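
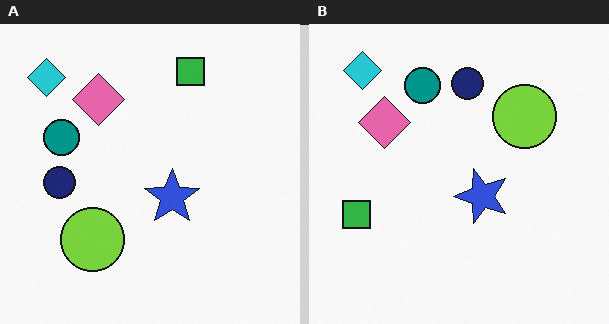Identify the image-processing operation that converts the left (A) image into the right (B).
It was transposed (reflected across the top-left ↔ bottom-right diagonal).

Shapes have swapped their row and column positions — what was in the top-right is now in the bottom-left — a diagonal reflection.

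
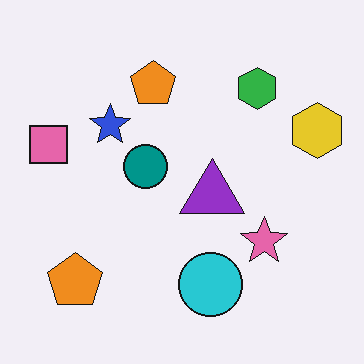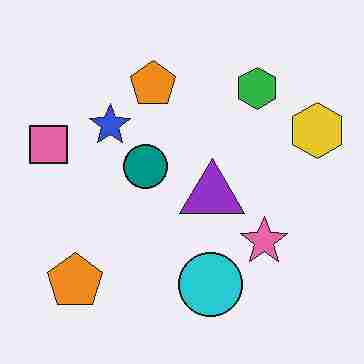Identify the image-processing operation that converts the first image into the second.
The image was degraded with heavy JPEG compression.

Blocky 8×8 compression artifacts appear around shape edges and the flat background shows ringing — characteristic JPEG degradation.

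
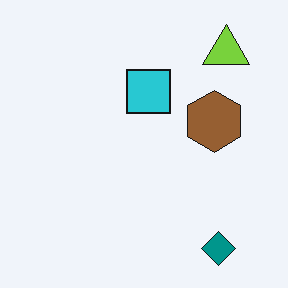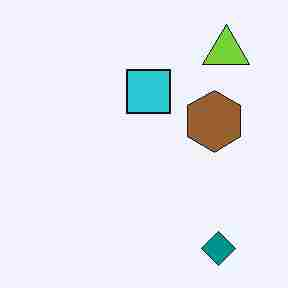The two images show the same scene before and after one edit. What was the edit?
Degraded with heavy JPEG compression.

Blocky 8×8 compression artifacts appear around shape edges and the flat background shows ringing — characteristic JPEG degradation.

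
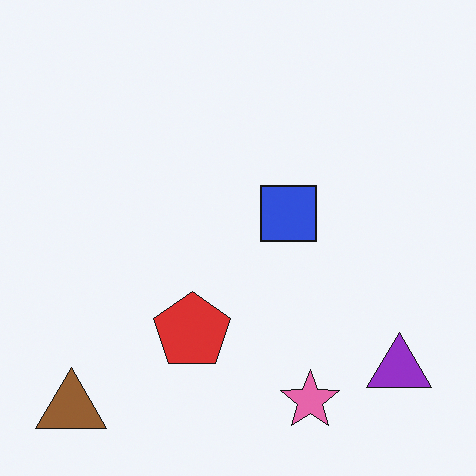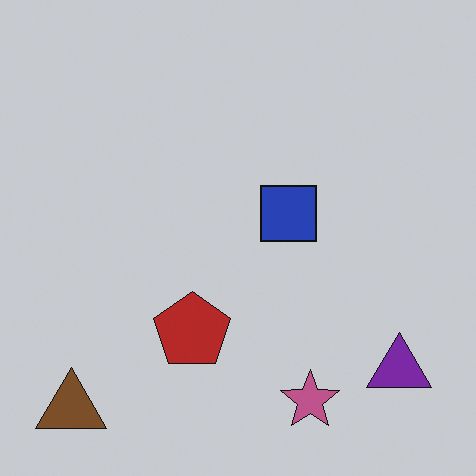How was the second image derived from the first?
The second image is the first slightly darkened.

Every pixel — background and shapes alike — is uniformly darkened.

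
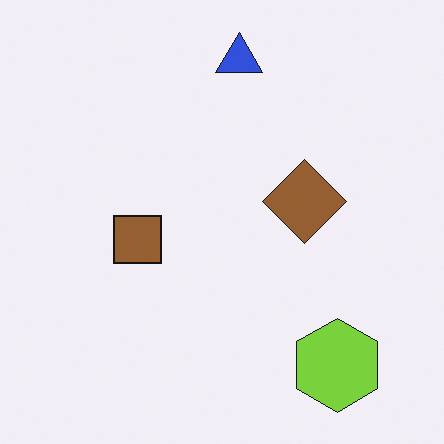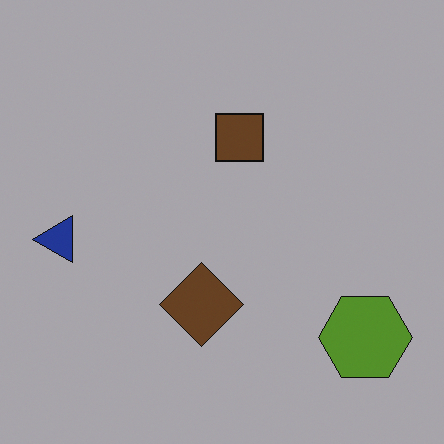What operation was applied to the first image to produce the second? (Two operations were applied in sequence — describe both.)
The transformation is: substantially darkened, then transposed (reflected across the top-left ↔ bottom-right diagonal).

Every pixel — background and shapes alike — is uniformly darkened. Shapes have swapped their row and column positions — what was in the top-right is now in the bottom-left — a diagonal reflection.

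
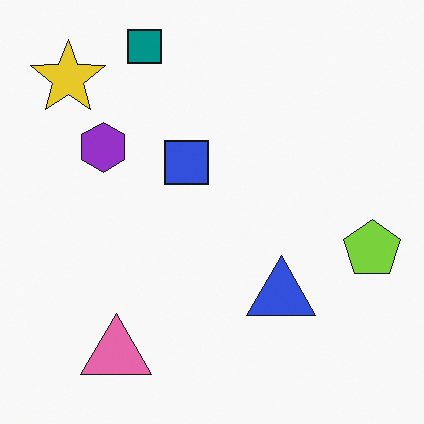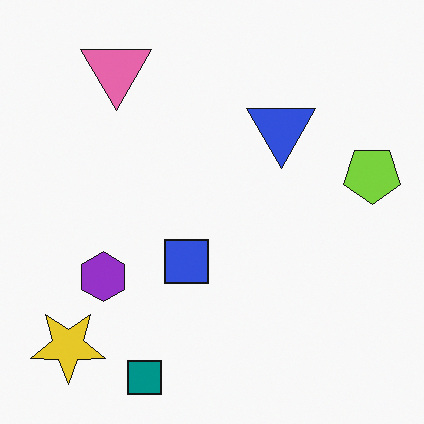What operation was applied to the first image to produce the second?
This is the original image flipped vertically (top ↔ bottom).

The teal square is in the top of the first image and the bottom of the second — shapes on opposite sides of the horizontal midline have swapped in a mirror flip.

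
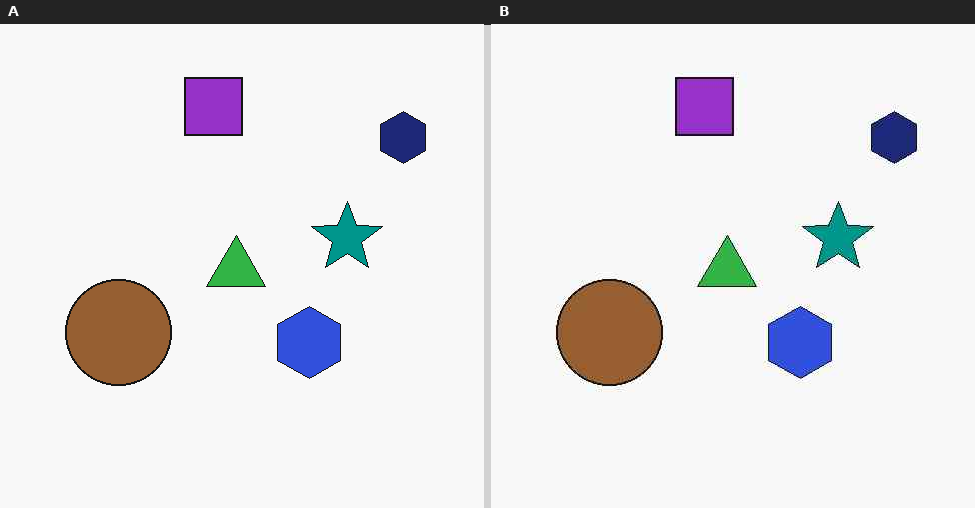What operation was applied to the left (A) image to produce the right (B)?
The transformation is: JPEG-compressed with visible artifacts.

Blocky 8×8 compression artifacts appear around shape edges and the flat background shows ringing — characteristic JPEG degradation.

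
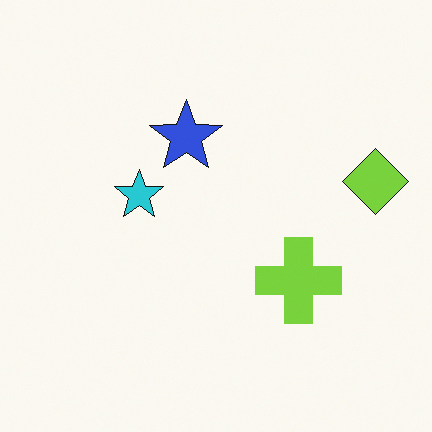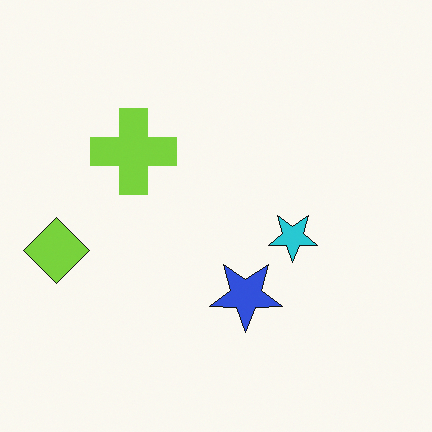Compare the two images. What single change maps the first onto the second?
Rotated 180°.

The lime diamond sits in the right of the first image and the left of the second — consistent with a whole-image 180° rotation.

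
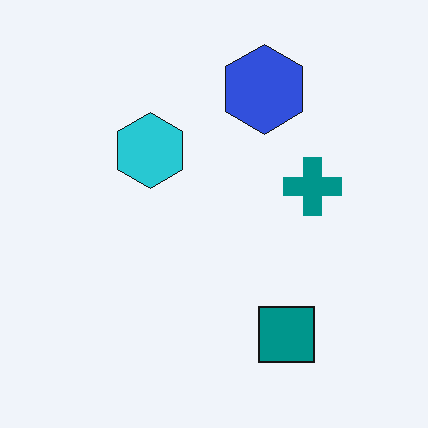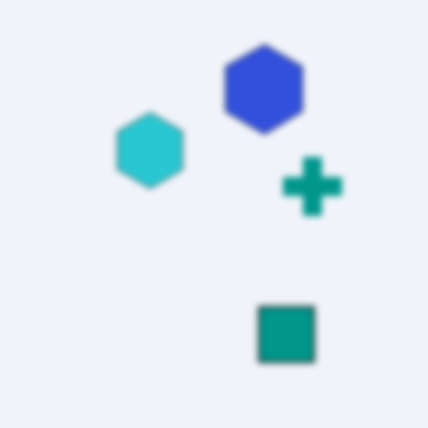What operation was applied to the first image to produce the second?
Moderately blurred.

Shape edges and outlines are uniformly softened across the whole image.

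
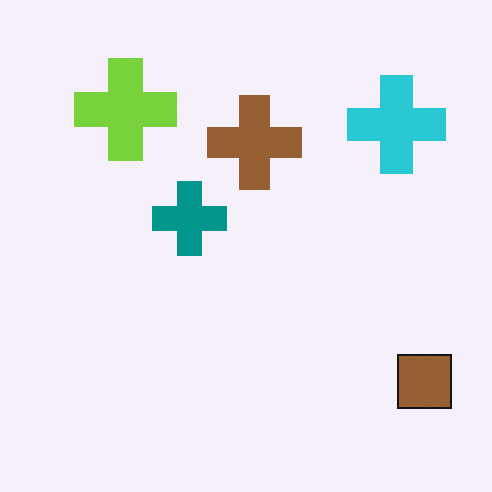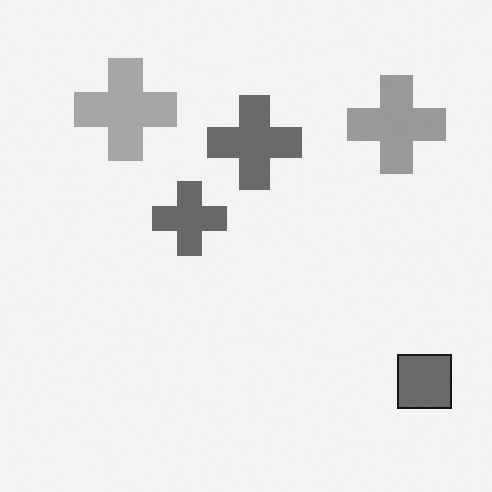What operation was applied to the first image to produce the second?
It was converted to grayscale.

All color is removed — every shape is now a shade of grey.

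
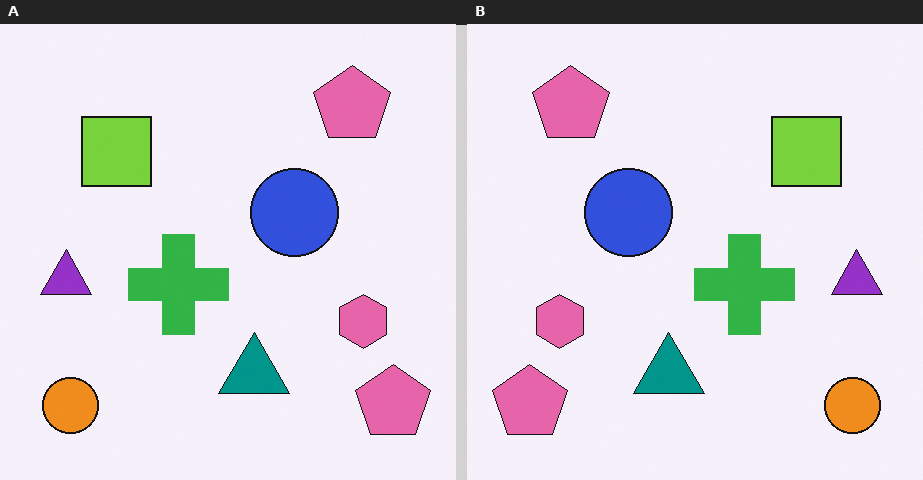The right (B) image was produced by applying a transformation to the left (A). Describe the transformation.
Flipped horizontally (left ↔ right).

The purple triangle is in the left of the left (A) image and the right of the right (B) — shapes on opposite sides of the vertical midline have swapped in a mirror flip.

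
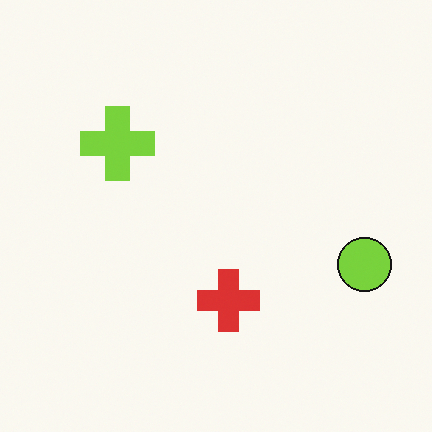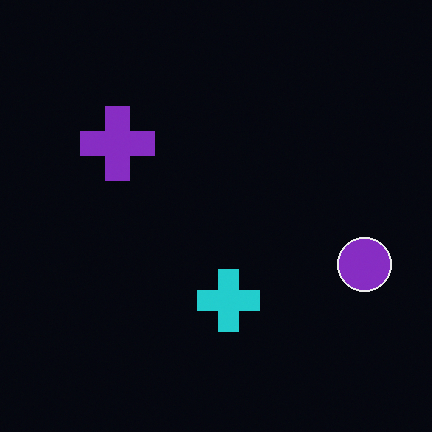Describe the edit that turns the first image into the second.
It was color-inverted (negative).

The light background has become dark and every shape's color is its complement — a photographic negative.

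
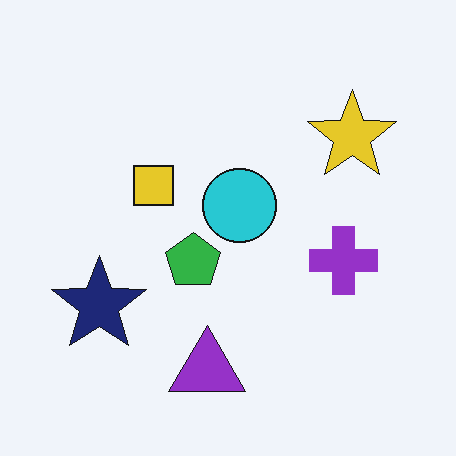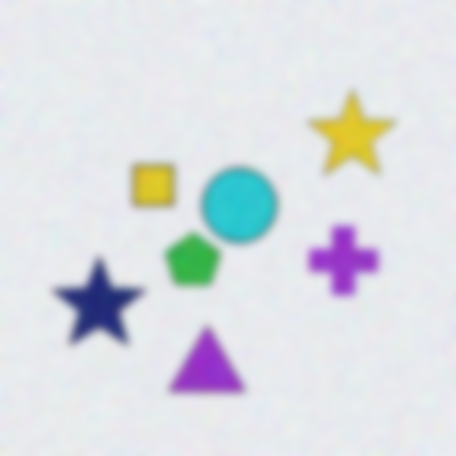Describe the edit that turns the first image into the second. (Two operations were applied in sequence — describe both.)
The image was degraded with heavy additive noise, then noticeably gaussian-blurred.

Random speckle covers the whole image, including the flat background. Shape edges and outlines are uniformly softened across the whole image.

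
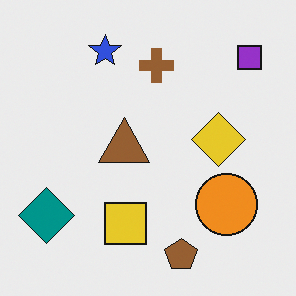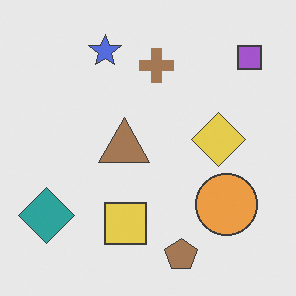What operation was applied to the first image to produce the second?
The second image is the first given slightly reduced contrast.

Tones are pushed toward mid-grey across the whole image — a global contrast change.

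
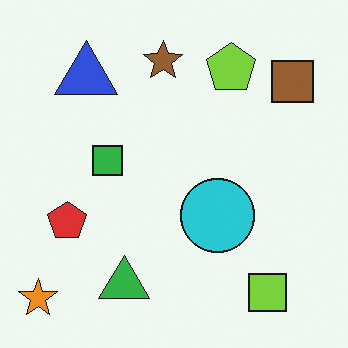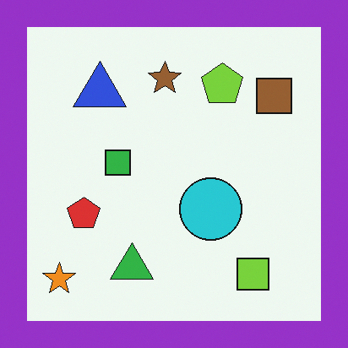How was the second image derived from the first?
This is the original image framed with a purple border.

A solid purple frame runs around the edge of the second image, with the content slightly shrunk inside it.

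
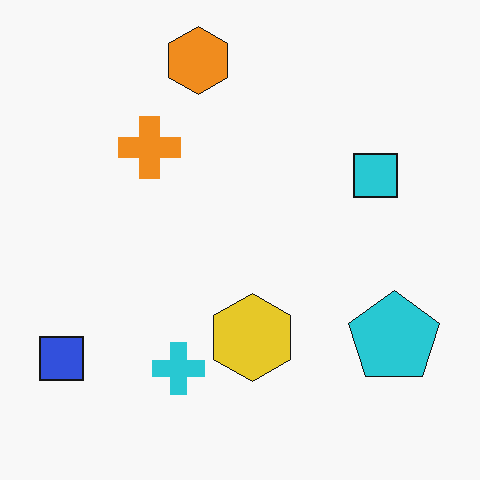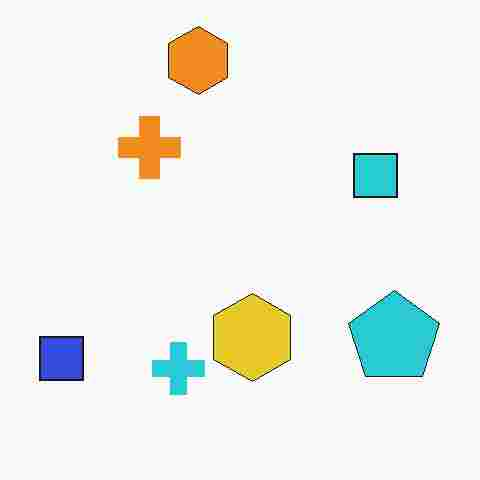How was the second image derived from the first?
Heavily JPEG-compressed with obvious blocking artifacts.

Blocky 8×8 compression artifacts appear around shape edges and the flat background shows ringing — characteristic JPEG degradation.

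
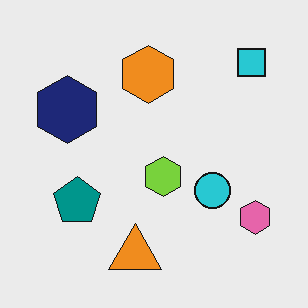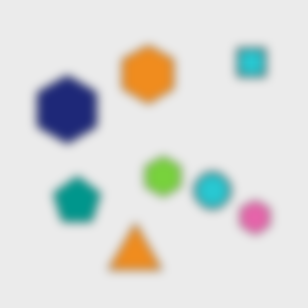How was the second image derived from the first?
Strongly gaussian-blurred.

Shape edges and outlines are uniformly softened across the whole image.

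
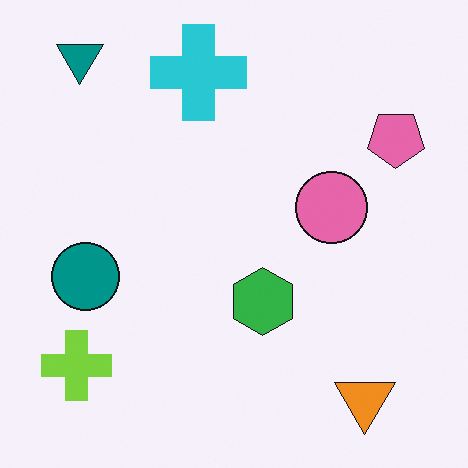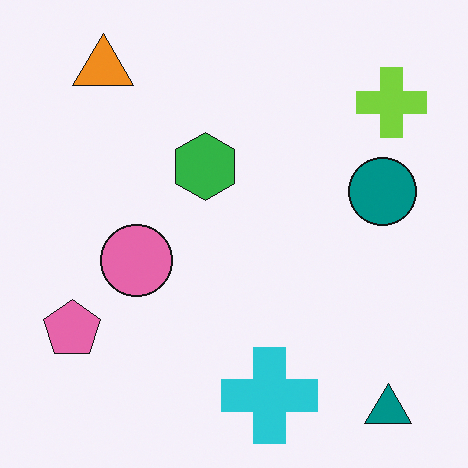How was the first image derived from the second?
Rotated 180°.

The teal triangle sits in the bottom-right of the second image and the top-left of the first — consistent with a whole-image 180° rotation.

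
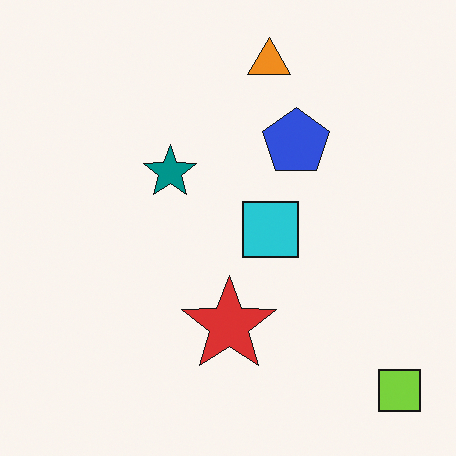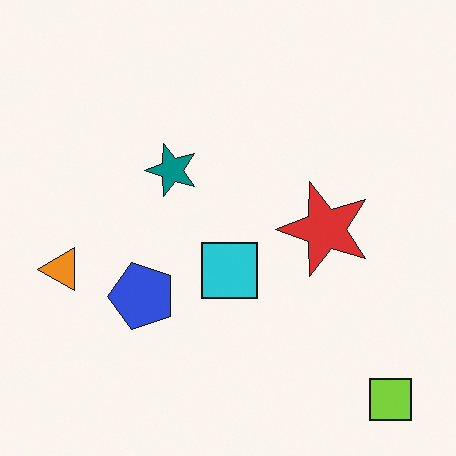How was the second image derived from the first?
The second image is the first transposed (reflected across the top-left ↔ bottom-right diagonal).

Shapes have swapped their row and column positions — what was in the top-right is now in the bottom-left — a diagonal reflection.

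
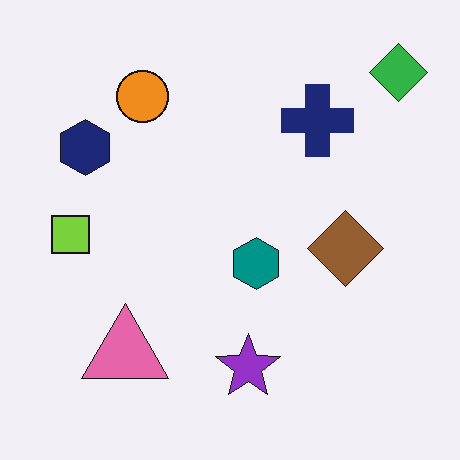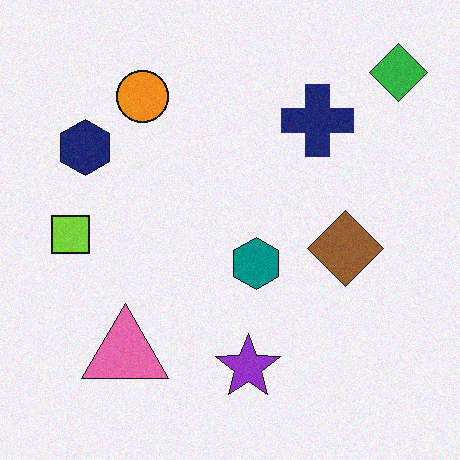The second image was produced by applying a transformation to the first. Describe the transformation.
This is the original image degraded with subtle gaussian noise.

Random speckle covers the whole image, including the flat background.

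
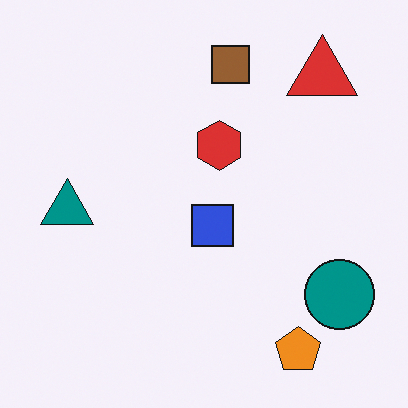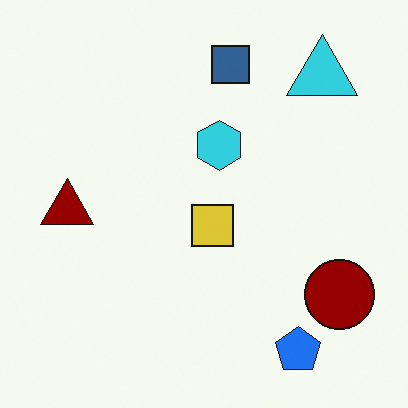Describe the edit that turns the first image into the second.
This is the original image hue-shifted through roughly half the color wheel.

Every shape's color has rotated by the same amount around the hue wheel — a uniform hue shift.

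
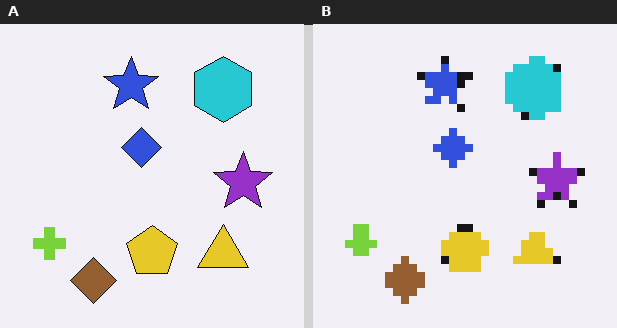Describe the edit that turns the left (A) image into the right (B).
It was moderately pixelated.

Shapes are reduced to large square blocks; fine edges and outlines are lost — a downscale-then-upscale (mosaic) effect.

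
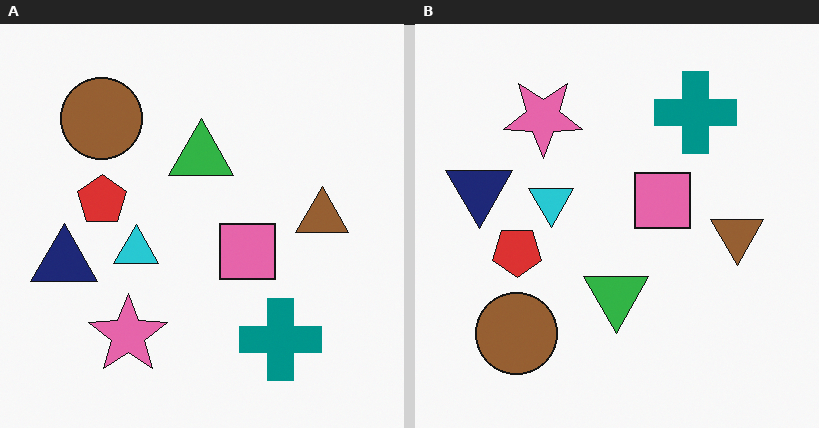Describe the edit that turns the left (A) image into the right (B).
The right (B) image is the left (A) flipped vertically (top ↔ bottom).

The teal cross is in the bottom-right of the left (A) image and the top-right of the right (B) — shapes on opposite sides of the horizontal midline have swapped in a mirror flip.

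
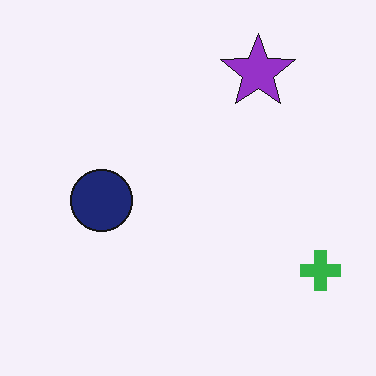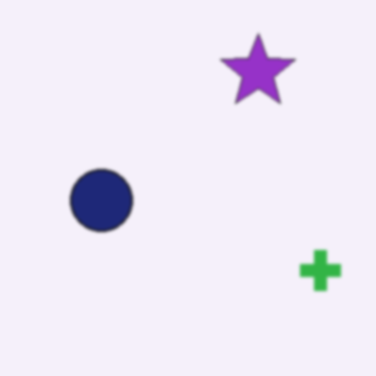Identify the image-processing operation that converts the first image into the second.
The second image is the first given a subtle gaussian blur.

Shape edges and outlines are uniformly softened across the whole image.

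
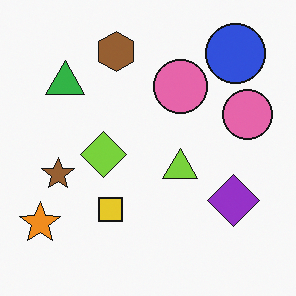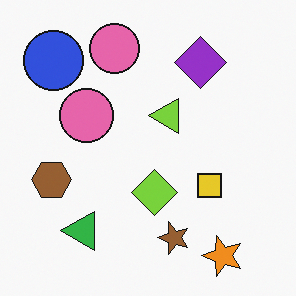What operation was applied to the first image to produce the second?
This is the original image rotated 90° counter-clockwise.

The orange star sits in the bottom-left of the first image and the bottom-right of the second — consistent with a whole-image 90° counter-clockwise rotation.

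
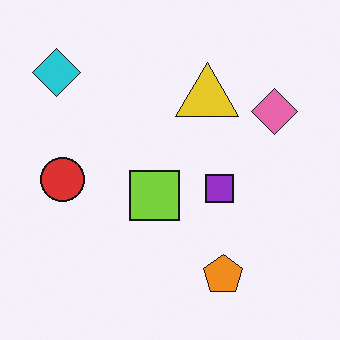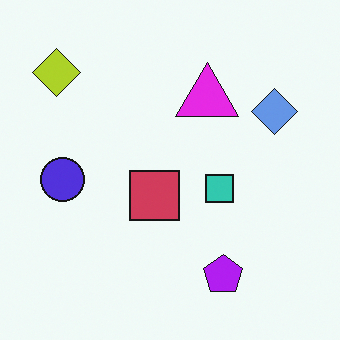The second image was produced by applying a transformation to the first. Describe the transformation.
It was hue-shifted by a large amount.

Every shape's color has rotated by the same amount around the hue wheel — a uniform hue shift.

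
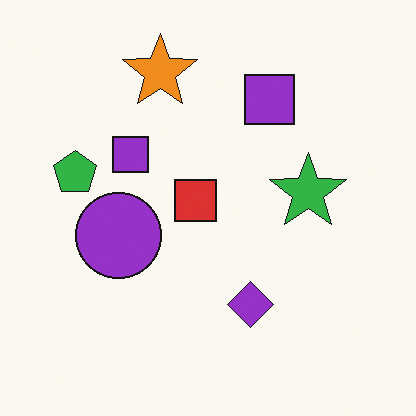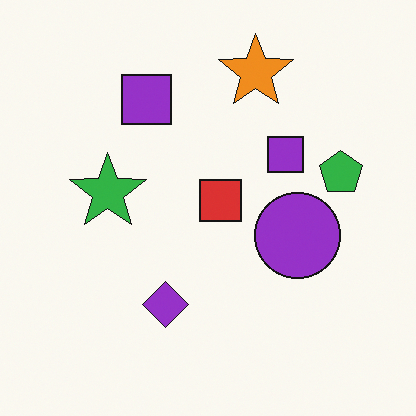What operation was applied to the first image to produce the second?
This is the original image flipped horizontally (left ↔ right).

The green pentagon is in the left of the first image and the right of the second — shapes on opposite sides of the vertical midline have swapped in a mirror flip.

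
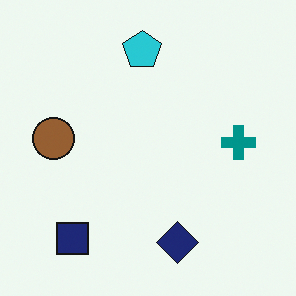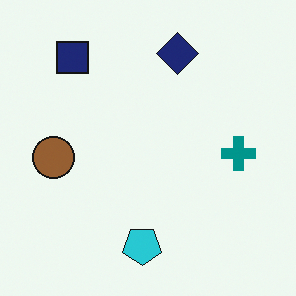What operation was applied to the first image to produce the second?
The image was flipped vertically (top ↔ bottom).

The cyan pentagon is in the top of the first image and the bottom of the second — shapes on opposite sides of the horizontal midline have swapped in a mirror flip.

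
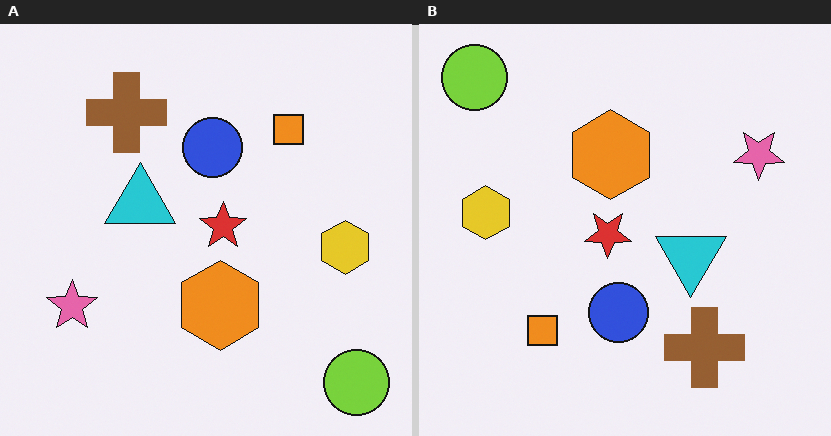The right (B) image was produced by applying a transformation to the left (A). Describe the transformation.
It was rotated 180°.

The lime circle sits in the bottom-right of the left (A) image and the top-left of the right (B) — consistent with a whole-image 180° rotation.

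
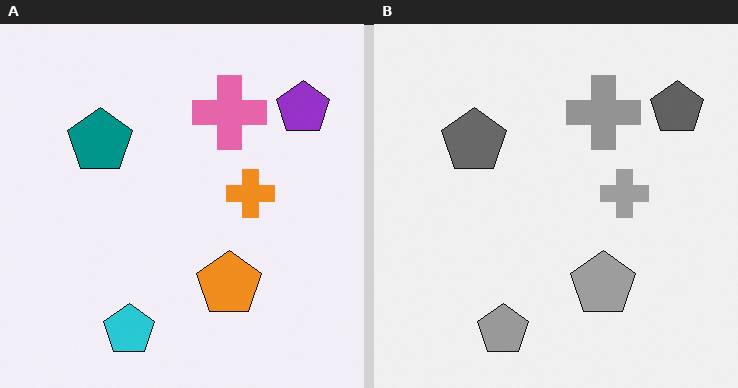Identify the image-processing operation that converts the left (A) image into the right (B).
Converted to grayscale.

All color is removed — every shape is now a shade of grey.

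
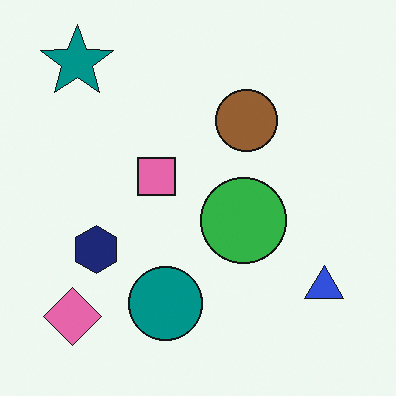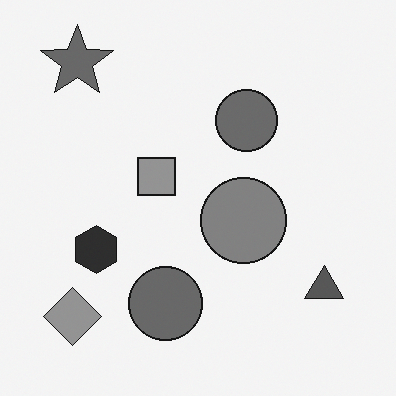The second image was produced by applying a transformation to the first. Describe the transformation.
The image was converted to grayscale.

All color is removed — every shape is now a shade of grey.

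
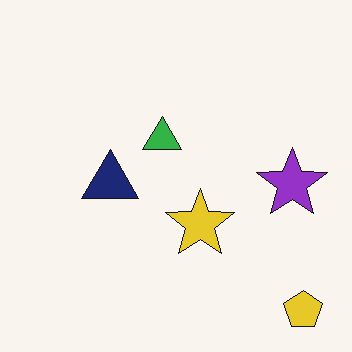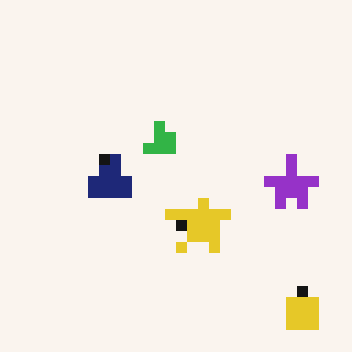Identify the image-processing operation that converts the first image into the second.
The image was heavily pixelated into large blocks.

Shapes are reduced to large square blocks; fine edges and outlines are lost — a downscale-then-upscale (mosaic) effect.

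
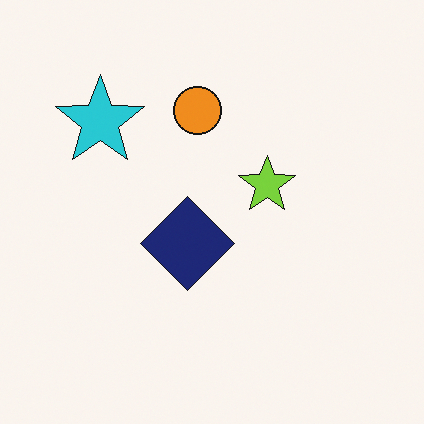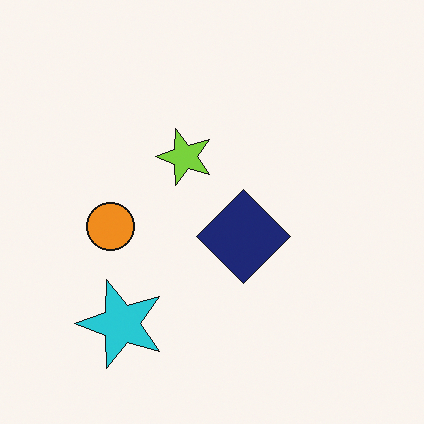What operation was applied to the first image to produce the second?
The second image is the first rotated 90° counter-clockwise.

The cyan star sits in the top-left of the first image and the bottom-left of the second — consistent with a whole-image 90° counter-clockwise rotation.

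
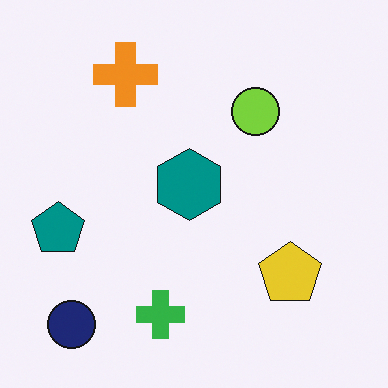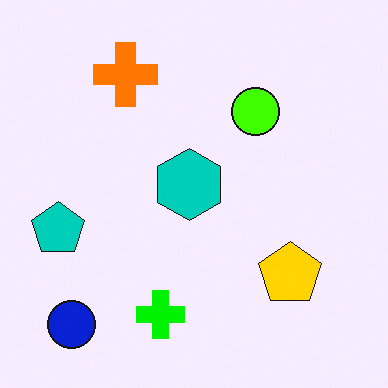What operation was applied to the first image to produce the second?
Heavily oversaturated.

All colors are more vivid — a global saturation change.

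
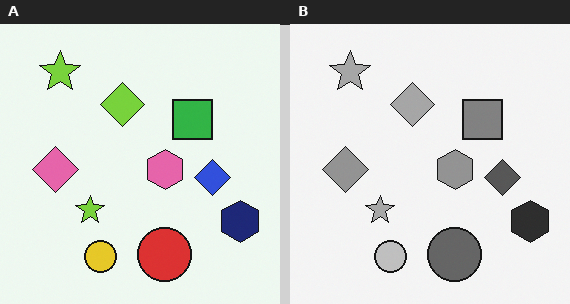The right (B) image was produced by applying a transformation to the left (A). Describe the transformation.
The right (B) image is the left (A) converted to grayscale.

All color is removed — every shape is now a shade of grey.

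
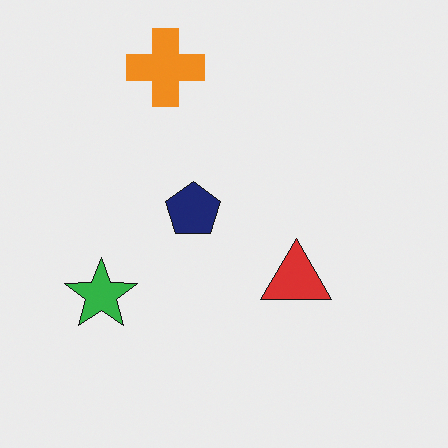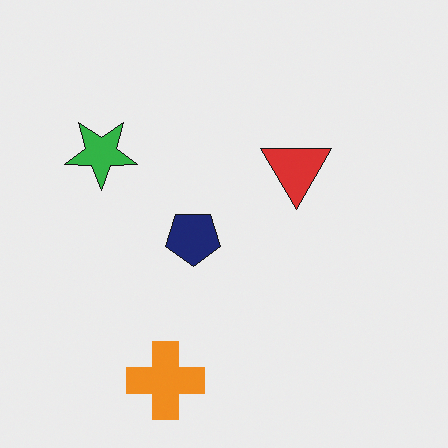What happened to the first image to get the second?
Flipped vertically (top ↔ bottom).

The orange cross is in the top of the first image and the bottom of the second — shapes on opposite sides of the horizontal midline have swapped in a mirror flip.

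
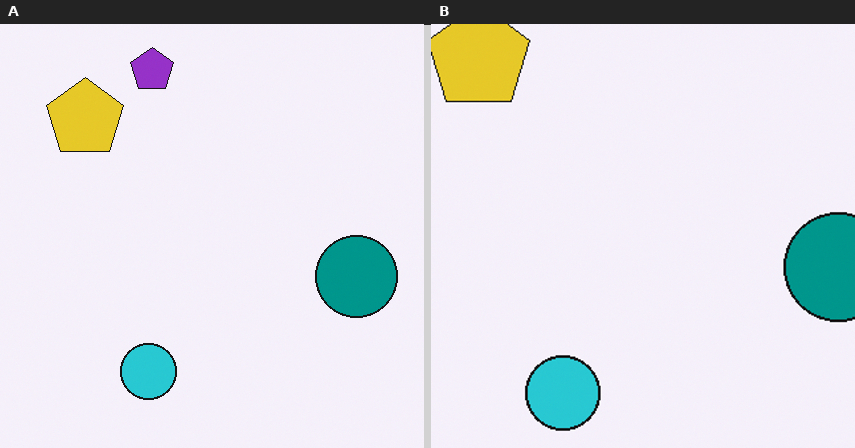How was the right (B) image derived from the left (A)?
It was cropped slightly and scaled back up.

The visible shapes are larger and the field of view is narrower; shapes near the original edges may be partly or wholly outside the frame — a crop-and-rescale.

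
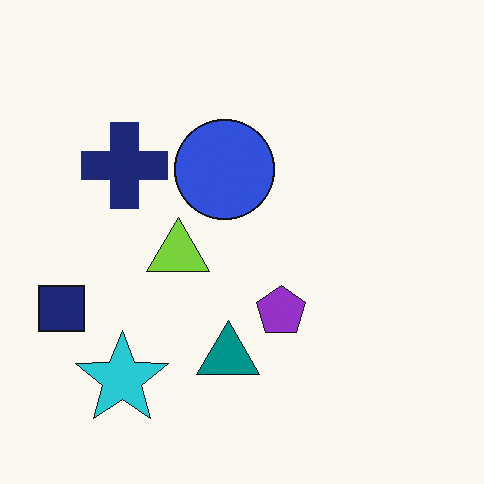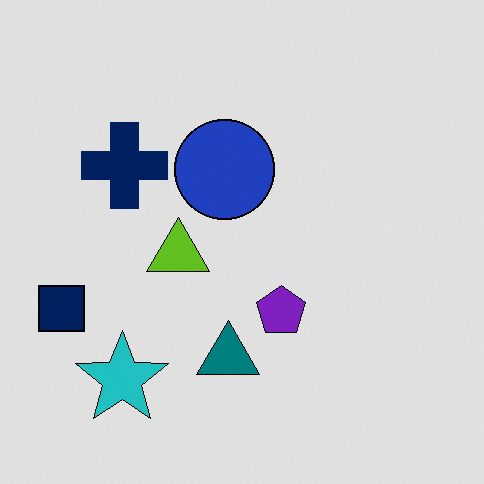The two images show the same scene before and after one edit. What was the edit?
This is the original image posterized to a reduced palette.

Each flat color has snapped to a coarser quantized level — most visibly, the near-white background has dropped to a flat grey.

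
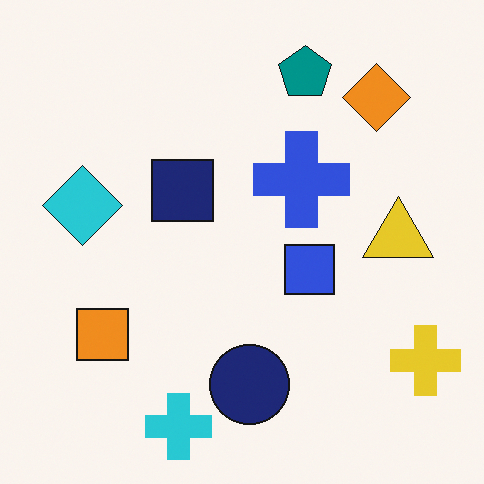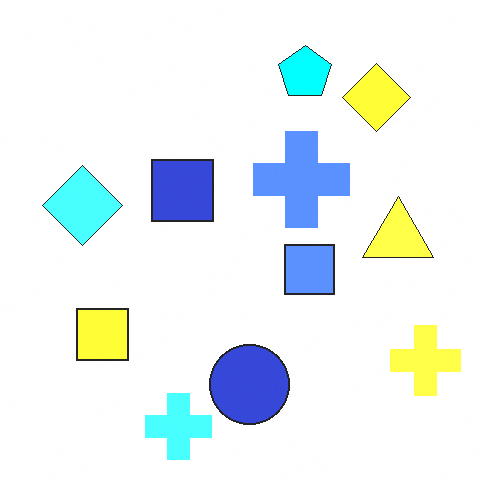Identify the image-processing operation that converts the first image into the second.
The second image is the first substantially brightened.

Every pixel — background and shapes alike — is uniformly brightened.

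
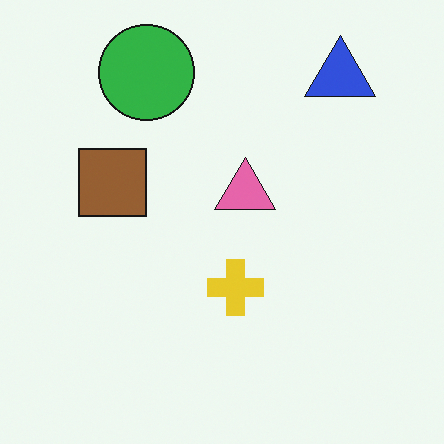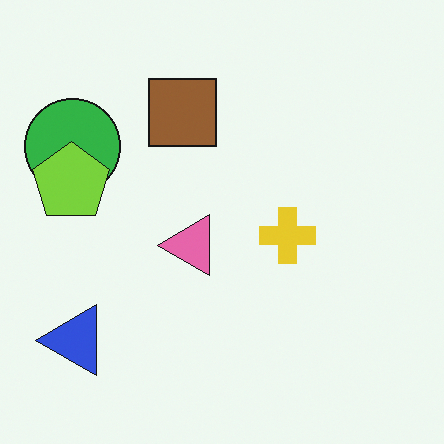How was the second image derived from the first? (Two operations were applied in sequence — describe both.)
The image was transposed (reflected across the top-left ↔ bottom-right diagonal), then overlaid with an additional lime pentagon.

Shapes have swapped their row and column positions — what was in the top-right is now in the bottom-left — a diagonal reflection. A lime pentagon appears in the second image that is absent from the first.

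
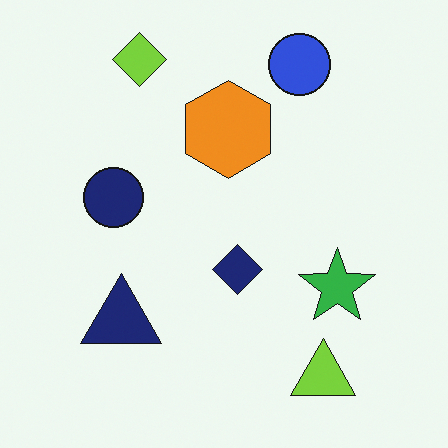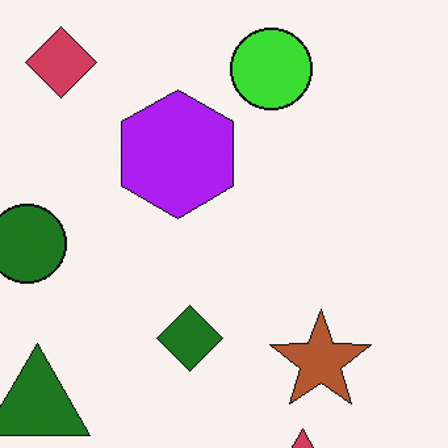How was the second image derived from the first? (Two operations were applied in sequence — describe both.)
This is the original image cropped slightly and scaled back up, then hue-shifted through roughly half the color wheel.

The visible shapes are larger and the field of view is narrower; shapes near the original edges may be partly or wholly outside the frame — a crop-and-rescale. Every shape's color has rotated by the same amount around the hue wheel — a uniform hue shift.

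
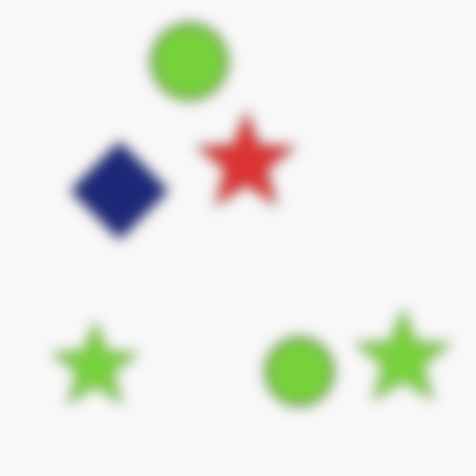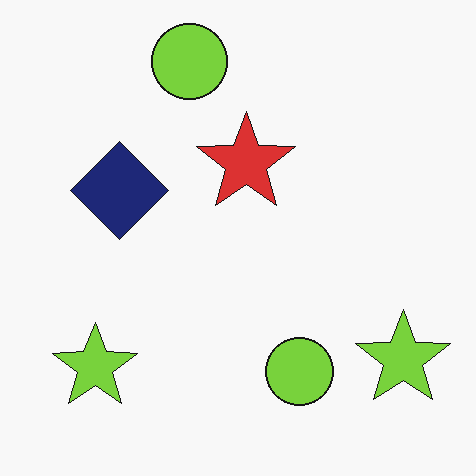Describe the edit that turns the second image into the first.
Strongly gaussian-blurred.

Shape edges and outlines are uniformly softened across the whole image.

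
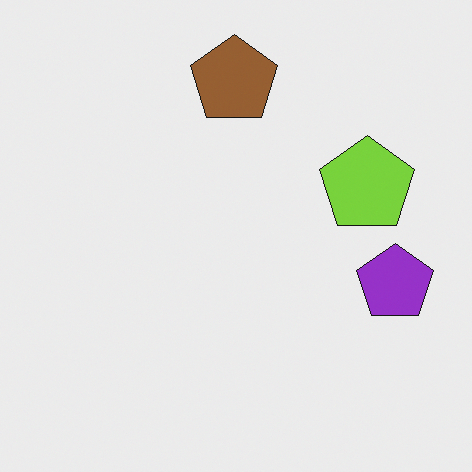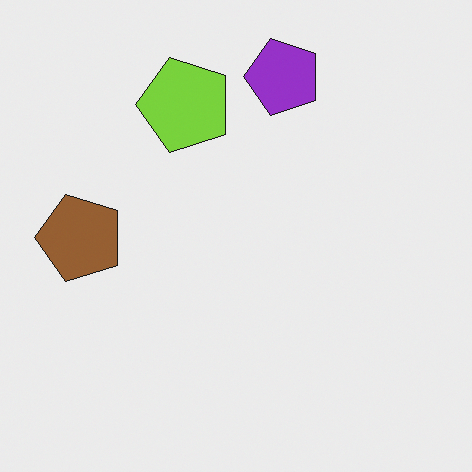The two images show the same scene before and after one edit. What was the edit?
This is the original image rotated 90° counter-clockwise.

The purple pentagon sits in the right of the first image and the top of the second — consistent with a whole-image 90° counter-clockwise rotation.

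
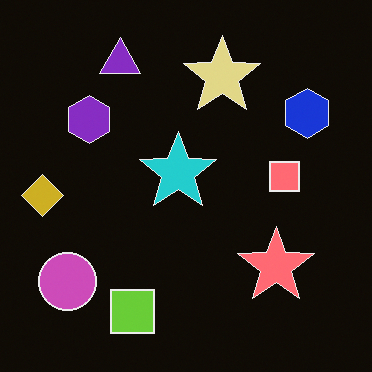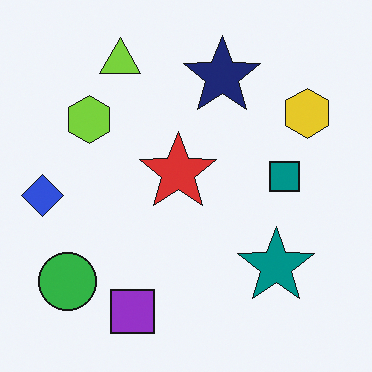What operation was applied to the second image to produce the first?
The transformation is: color-inverted (negative).

The light background has become dark and every shape's color is its complement — a photographic negative.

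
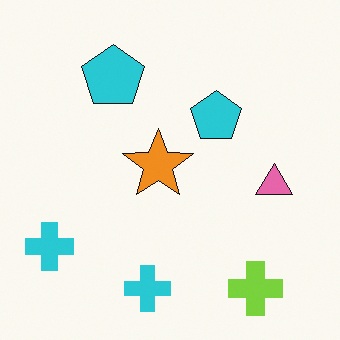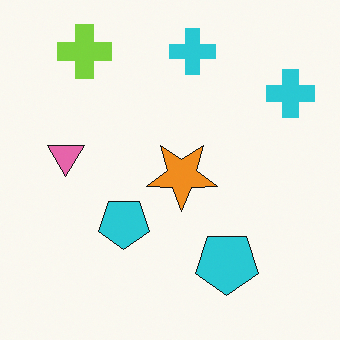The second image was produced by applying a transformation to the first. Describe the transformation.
Rotated 180°.

The lime cross sits in the bottom-right of the first image and the top-left of the second — consistent with a whole-image 180° rotation.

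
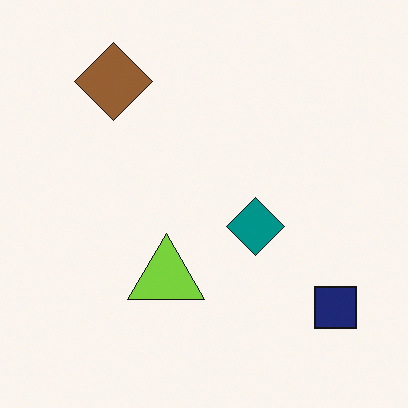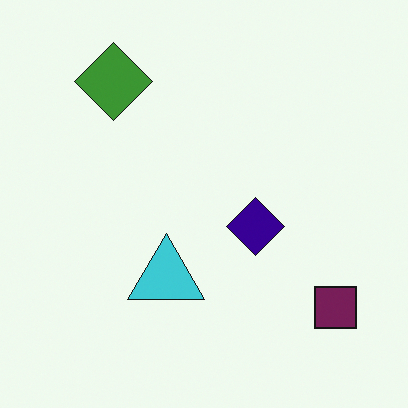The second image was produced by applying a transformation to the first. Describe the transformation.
The transformation is: hue-shifted by a moderate amount.

Every shape's color has rotated by the same amount around the hue wheel — a uniform hue shift.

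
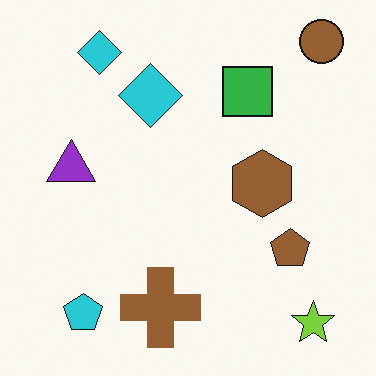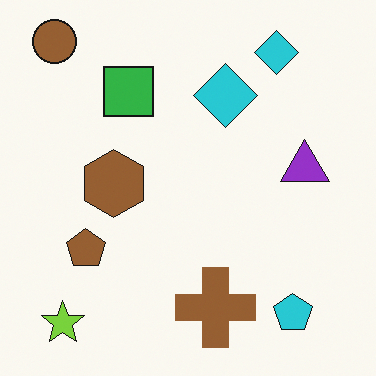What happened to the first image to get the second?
This is the original image flipped horizontally (left ↔ right).

The brown circle is in the top-right of the first image and the top-left of the second — shapes on opposite sides of the vertical midline have swapped in a mirror flip.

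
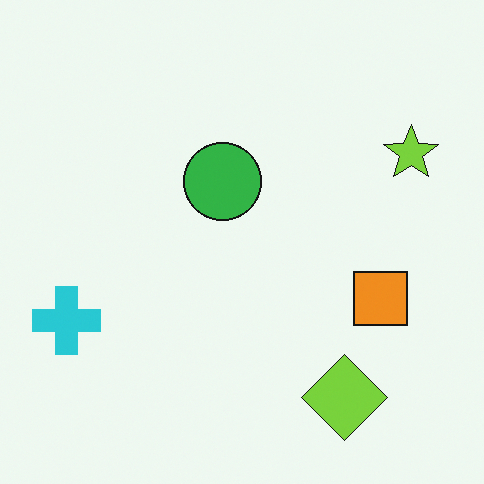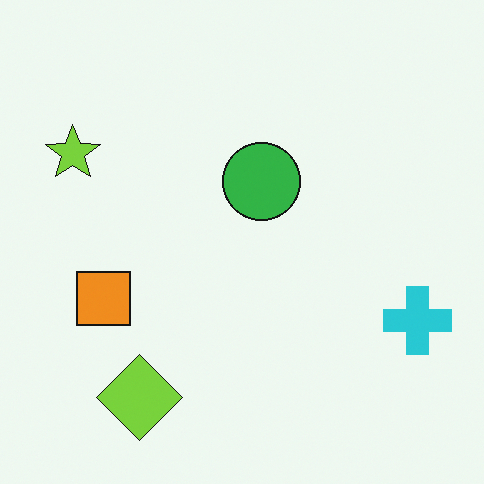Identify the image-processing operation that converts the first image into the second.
The second image is the first flipped horizontally (left ↔ right).

The cyan cross is in the left of the first image and the right of the second — shapes on opposite sides of the vertical midline have swapped in a mirror flip.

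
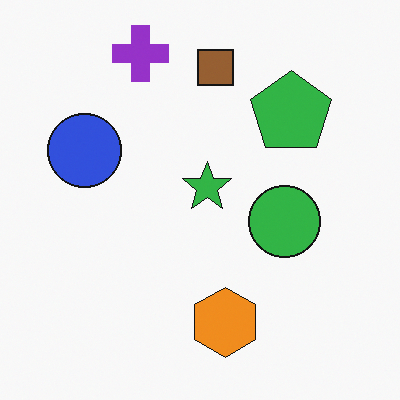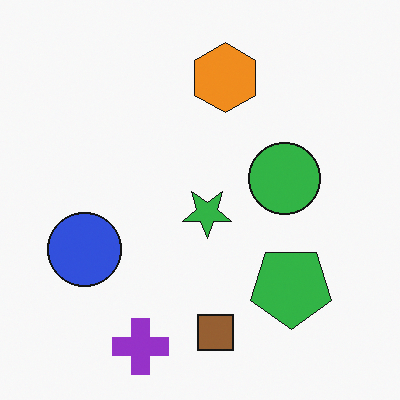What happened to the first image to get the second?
This is the original image flipped vertically (top ↔ bottom).

The purple cross is in the top of the first image and the bottom of the second — shapes on opposite sides of the horizontal midline have swapped in a mirror flip.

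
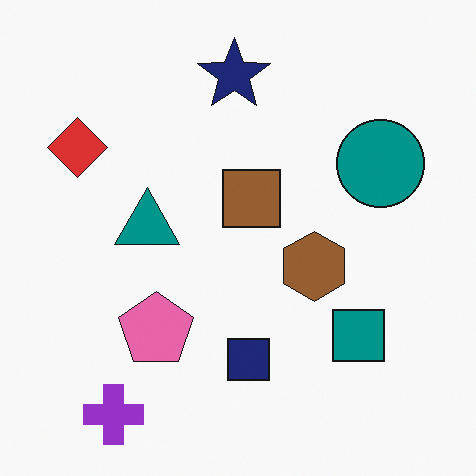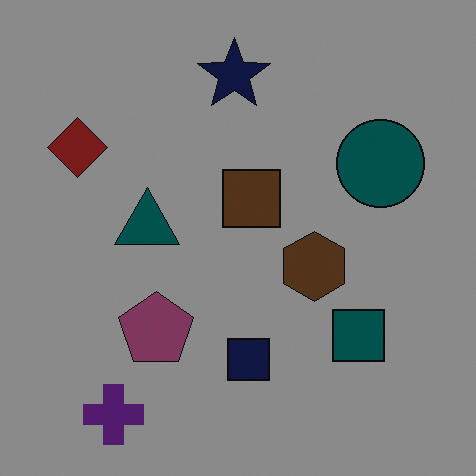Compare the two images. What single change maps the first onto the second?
It was darkened a lot.

Every pixel — background and shapes alike — is uniformly darkened.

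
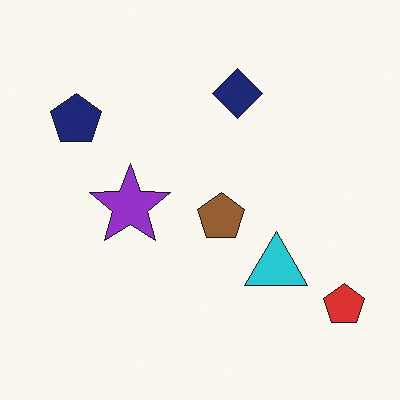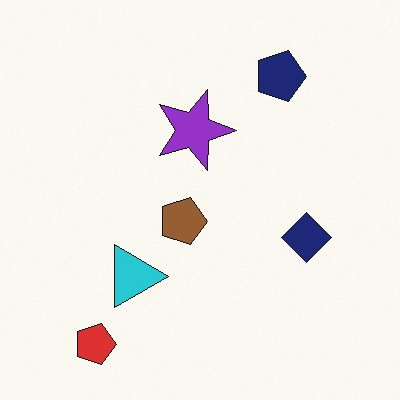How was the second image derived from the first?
The image was rotated 90° clockwise.

The red pentagon sits in the bottom-right of the first image and the bottom-left of the second — consistent with a whole-image 90° clockwise rotation.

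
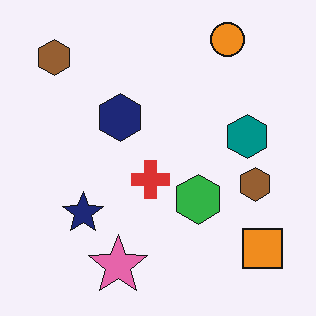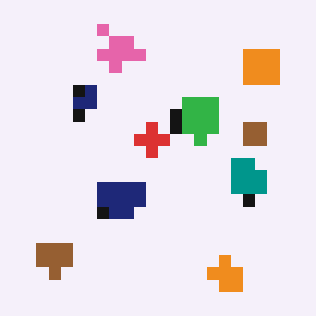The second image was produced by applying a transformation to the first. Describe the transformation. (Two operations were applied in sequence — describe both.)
Flipped vertically (top ↔ bottom), then coarsely pixelated.

The orange circle is in the top-right of the first image and the bottom-right of the second — shapes on opposite sides of the horizontal midline have swapped in a mirror flip. Shapes are reduced to large square blocks; fine edges and outlines are lost — a downscale-then-upscale (mosaic) effect.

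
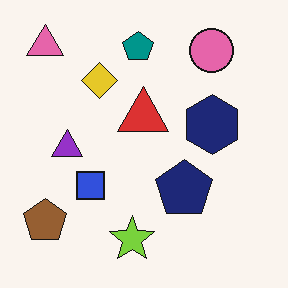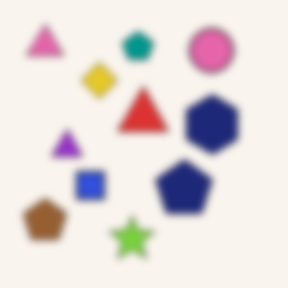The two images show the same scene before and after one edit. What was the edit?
This is the original image moderately blurred.

Shape edges and outlines are uniformly softened across the whole image.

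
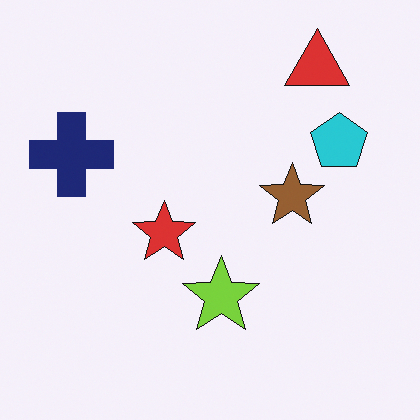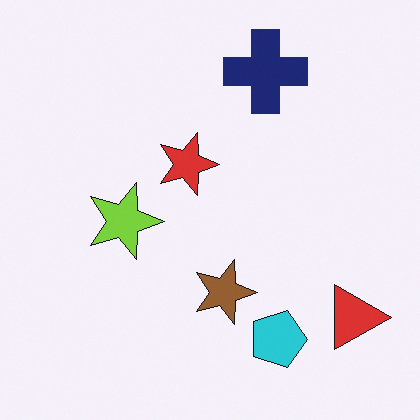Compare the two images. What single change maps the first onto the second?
Rotated 90° clockwise.

The red triangle sits in the top-right of the first image and the bottom-right of the second — consistent with a whole-image 90° clockwise rotation.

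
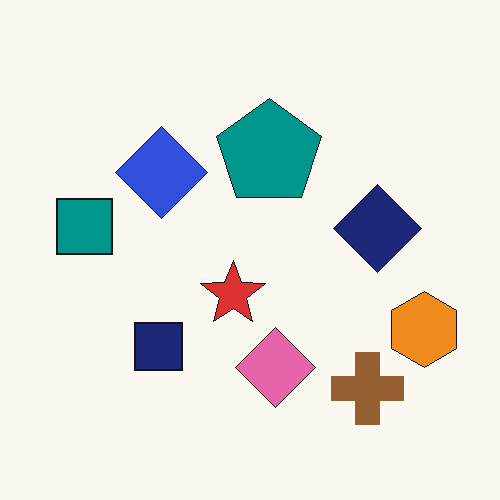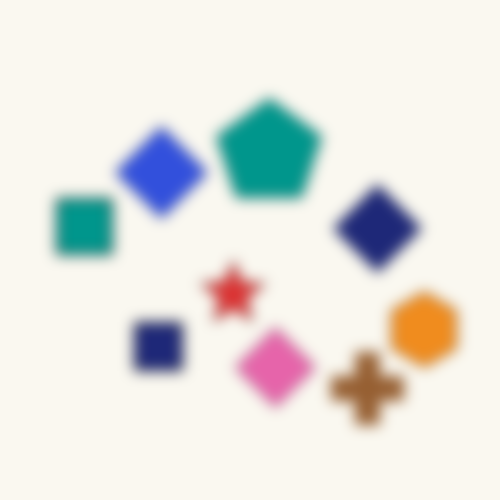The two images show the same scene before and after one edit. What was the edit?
Strongly gaussian-blurred.

Shape edges and outlines are uniformly softened across the whole image.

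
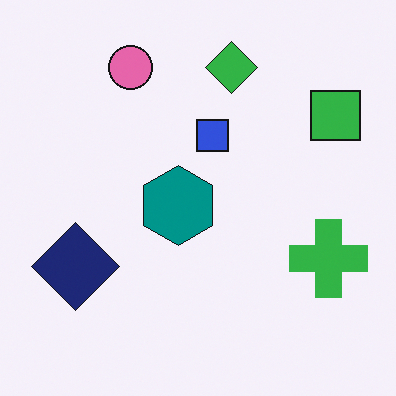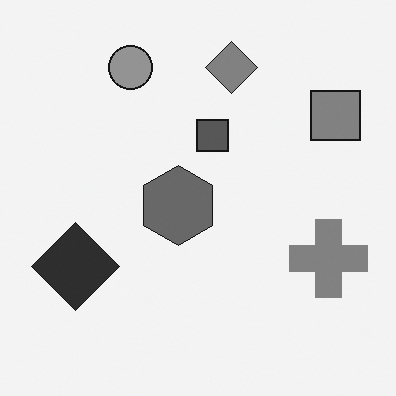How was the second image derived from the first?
The image was converted to grayscale.

All color is removed — every shape is now a shade of grey.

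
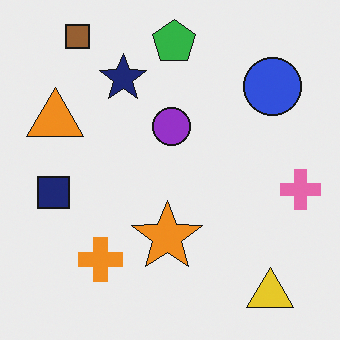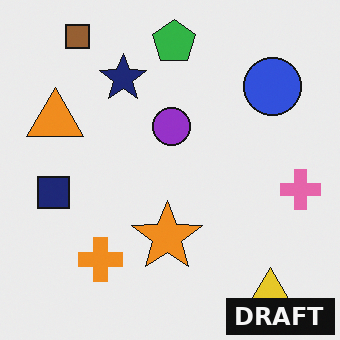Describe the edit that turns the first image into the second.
The transformation is: watermarked with the text "DRAFT" in the lower-right corner.

A dark label reading "DRAFT" appears in the lower-right corner.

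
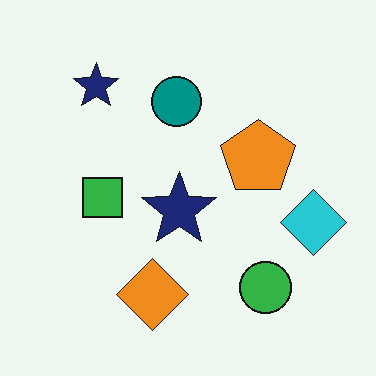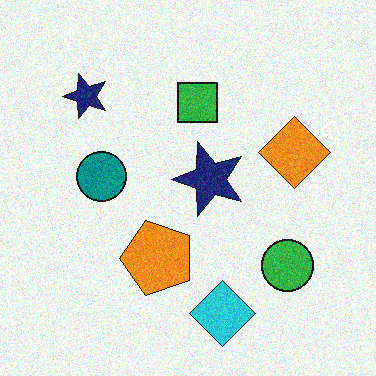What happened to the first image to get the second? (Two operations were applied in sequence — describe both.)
The image was transposed (reflected across the top-left ↔ bottom-right diagonal), then degraded with visible gaussian noise.

Shapes have swapped their row and column positions — what was in the top-right is now in the bottom-left — a diagonal reflection. Random speckle covers the whole image, including the flat background.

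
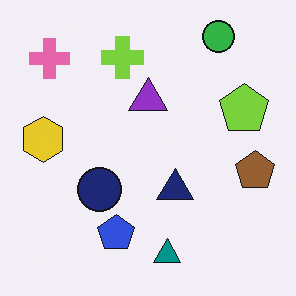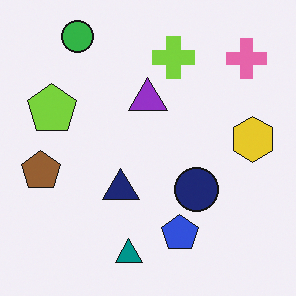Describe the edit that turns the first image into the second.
This is the original image flipped horizontally (left ↔ right).

The brown pentagon is in the right of the first image and the left of the second — shapes on opposite sides of the vertical midline have swapped in a mirror flip.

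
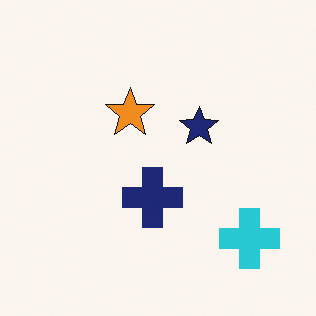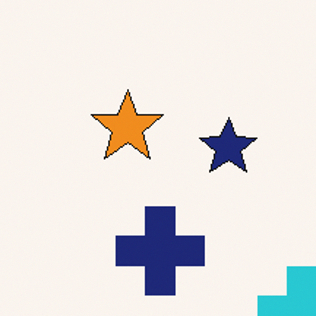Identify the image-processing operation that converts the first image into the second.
Cropped to a modestly smaller region and rescaled.

The visible shapes are larger and the field of view is narrower; shapes near the original edges may be partly or wholly outside the frame — a crop-and-rescale.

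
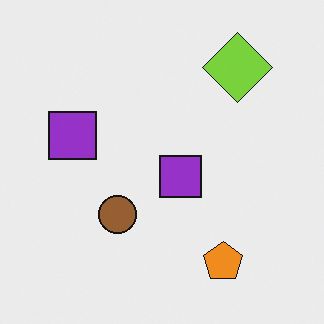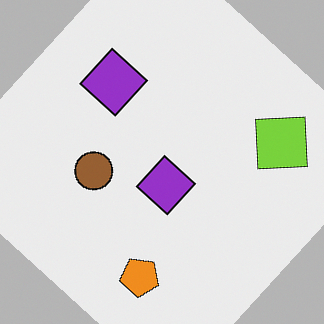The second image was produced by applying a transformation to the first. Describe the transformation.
This is the original image rotated clockwise by a large amount — several tens of degrees.

Every shape is tilted by the same angle and the image corners show triangular fill wedges — a whole-image rotation by a non-right angle.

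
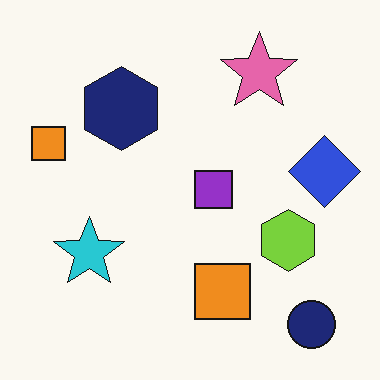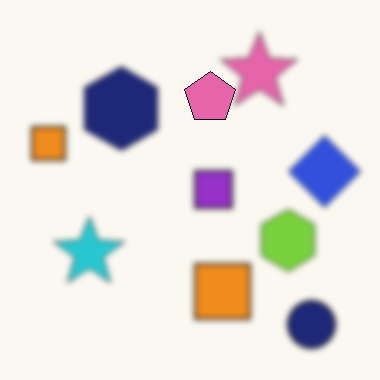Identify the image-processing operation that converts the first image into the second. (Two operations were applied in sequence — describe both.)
It was moderately blurred, then overlaid with an additional pink pentagon.

Shape edges and outlines are uniformly softened across the whole image. A pink pentagon appears in the second image that is absent from the first.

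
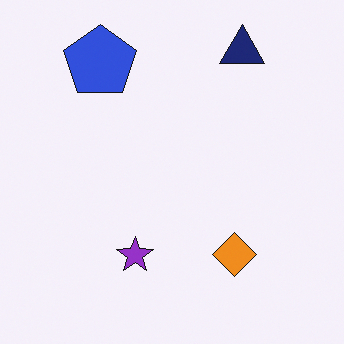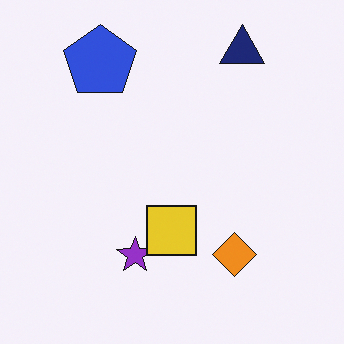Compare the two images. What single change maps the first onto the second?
This is the original image overlaid with an additional yellow square.

A yellow square appears in the second image that is absent from the first.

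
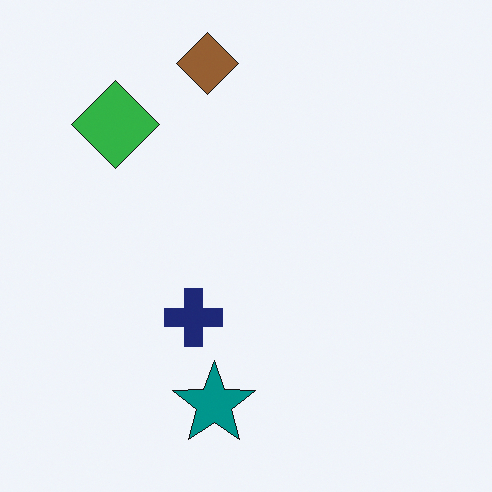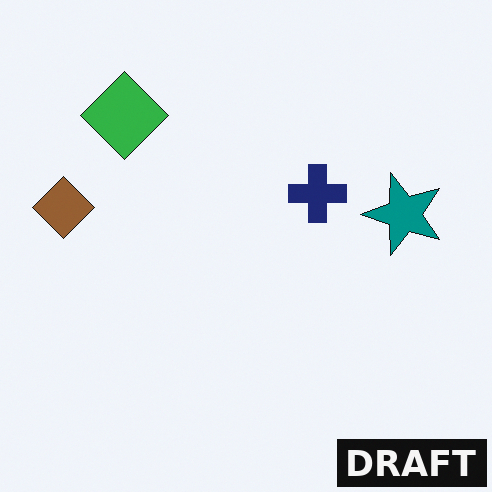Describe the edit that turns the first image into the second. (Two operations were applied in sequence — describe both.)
The transformation is: transposed (reflected across the top-left ↔ bottom-right diagonal), then watermarked with the text "DRAFT" in the lower-right corner.

Shapes have swapped their row and column positions — what was in the top-right is now in the bottom-left — a diagonal reflection. A dark label reading "DRAFT" appears in the lower-right corner.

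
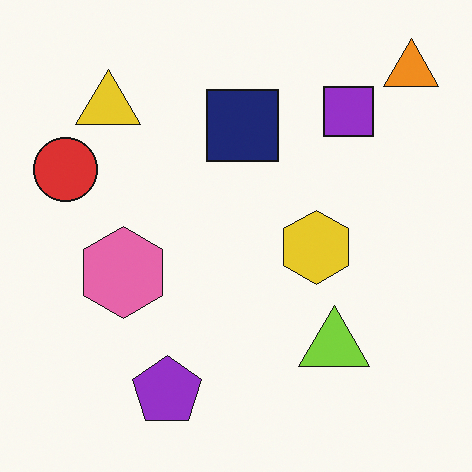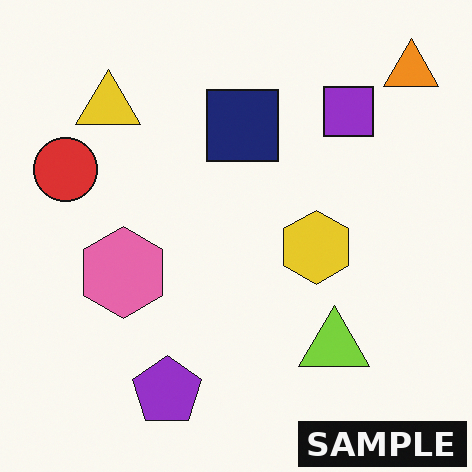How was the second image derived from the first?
The second image is the first watermarked with the text "SAMPLE" in the lower-right corner.

A dark label reading "SAMPLE" appears in the lower-right corner.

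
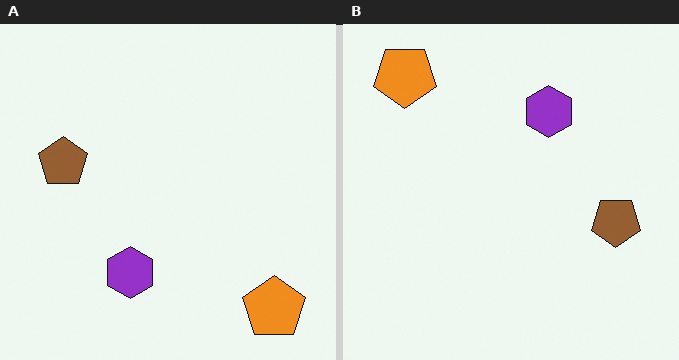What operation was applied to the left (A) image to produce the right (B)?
This is the original image rotated 180°.

The orange pentagon sits in the bottom-right of the left (A) image and the top-left of the right (B) — consistent with a whole-image 180° rotation.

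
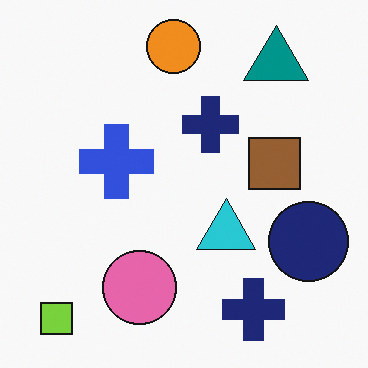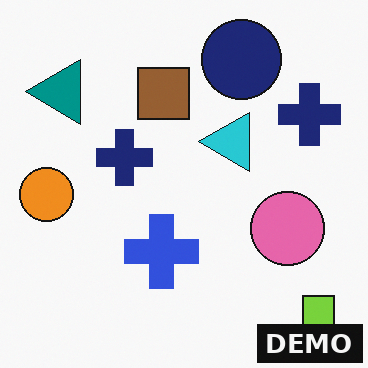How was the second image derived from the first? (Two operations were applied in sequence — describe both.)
Rotated 90° counter-clockwise, then watermarked with the text "DEMO" in the lower-right corner.

The lime square sits in the bottom-left of the first image and the bottom-right of the second — consistent with a whole-image 90° counter-clockwise rotation. A dark label reading "DEMO" appears in the lower-right corner.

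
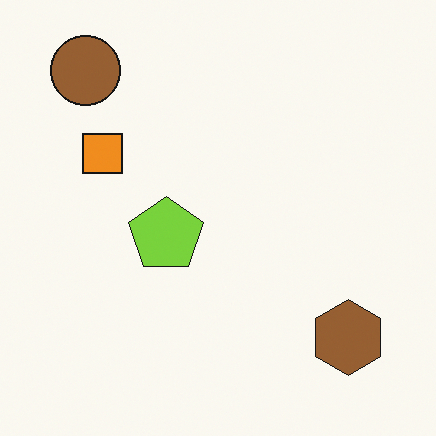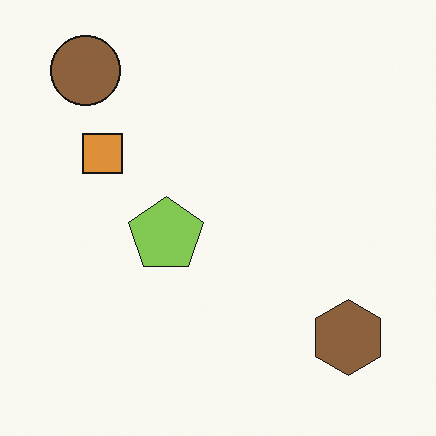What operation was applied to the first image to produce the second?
The transformation is: slightly desaturated.

All colors are more muted and greyish — a global saturation change.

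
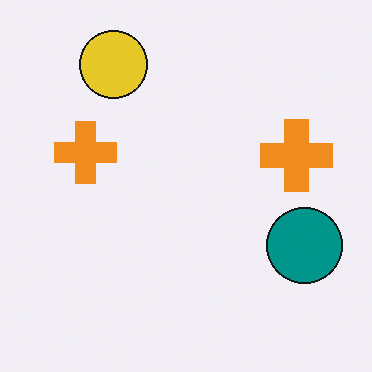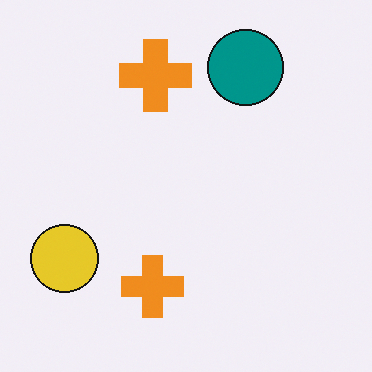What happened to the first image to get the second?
It was rotated 90° counter-clockwise.

The yellow circle sits in the top-left of the first image and the bottom-left of the second — consistent with a whole-image 90° counter-clockwise rotation.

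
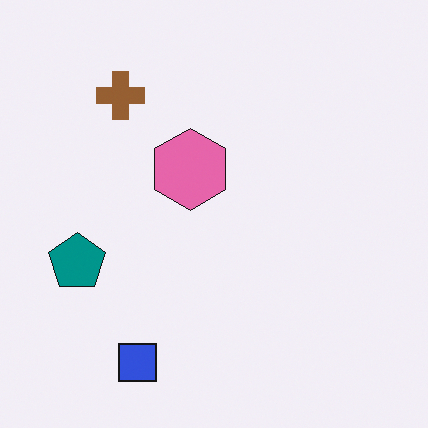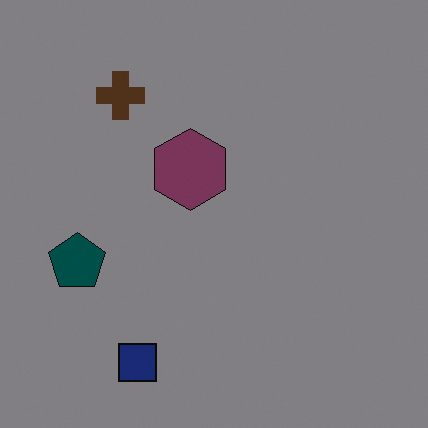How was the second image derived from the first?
The transformation is: darkened a lot.

Every pixel — background and shapes alike — is uniformly darkened.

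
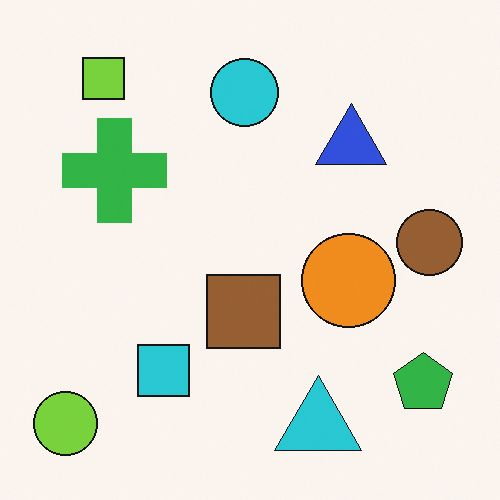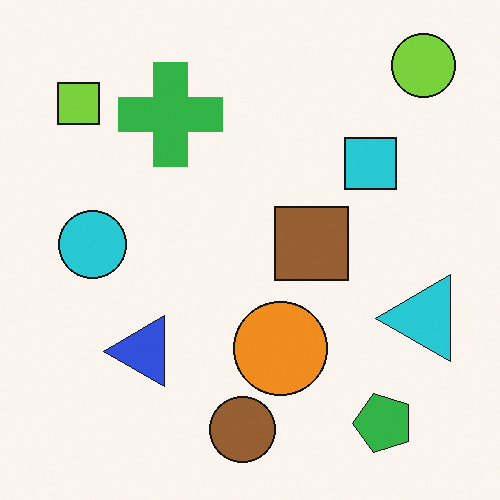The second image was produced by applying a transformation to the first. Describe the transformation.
The transformation is: transposed (reflected across the top-left ↔ bottom-right diagonal).

Shapes have swapped their row and column positions — what was in the top-right is now in the bottom-left — a diagonal reflection.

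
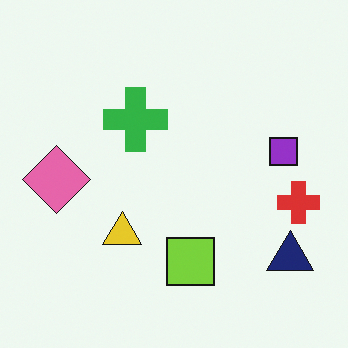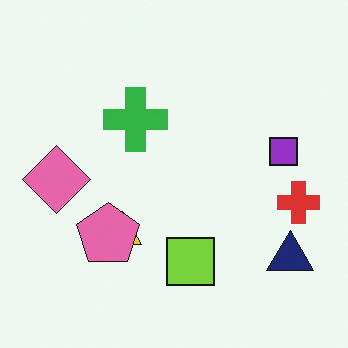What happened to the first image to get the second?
The second image is the first overlaid with an additional pink pentagon.

A pink pentagon appears in the second image that is absent from the first.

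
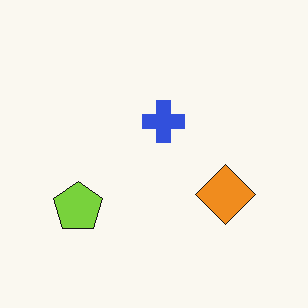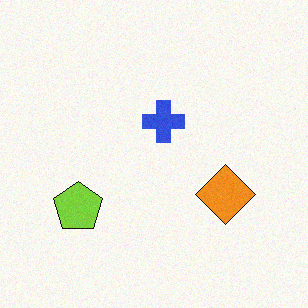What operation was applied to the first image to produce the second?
The second image is the first degraded with subtle gaussian noise.

Random speckle covers the whole image, including the flat background.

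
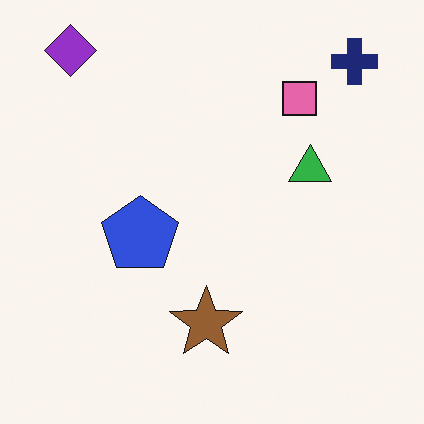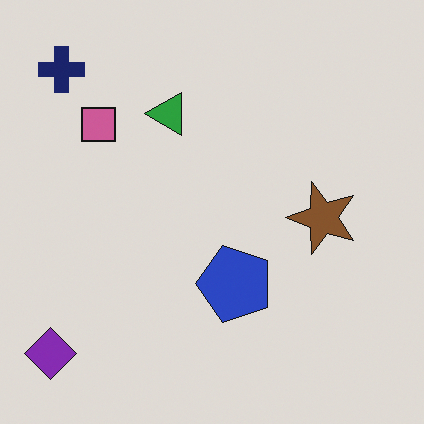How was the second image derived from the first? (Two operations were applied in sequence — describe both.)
The transformation is: slightly darkened, then rotated 90° counter-clockwise.

Every pixel — background and shapes alike — is uniformly darkened. The purple diamond sits in the top-left of the first image and the bottom-left of the second — consistent with a whole-image 90° counter-clockwise rotation.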